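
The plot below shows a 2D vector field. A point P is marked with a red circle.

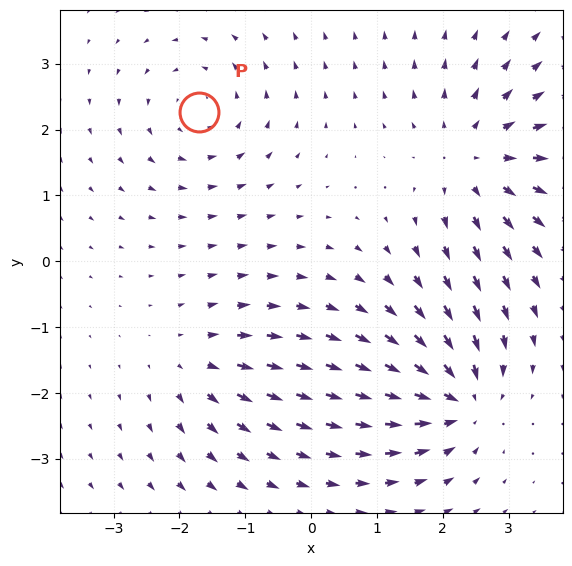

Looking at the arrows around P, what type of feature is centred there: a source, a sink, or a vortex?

vortex

At P (-1.7, 2.3) the arrows circulate counterclockwise. Divergence ≈0, curl about +4 — near-zero divergence with nonzero curl is a vortex.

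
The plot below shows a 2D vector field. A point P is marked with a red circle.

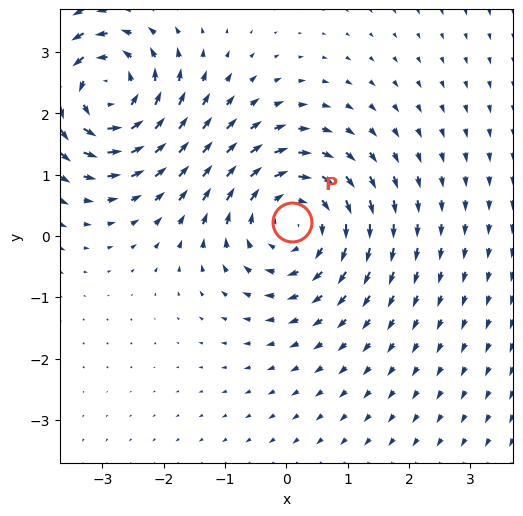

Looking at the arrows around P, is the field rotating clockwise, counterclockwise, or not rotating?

Near P at (0.1, 0.2) the arrows circulate clockwise. The curl (z-component) there is about -3; negative curl means clockwise rotation.

clockwise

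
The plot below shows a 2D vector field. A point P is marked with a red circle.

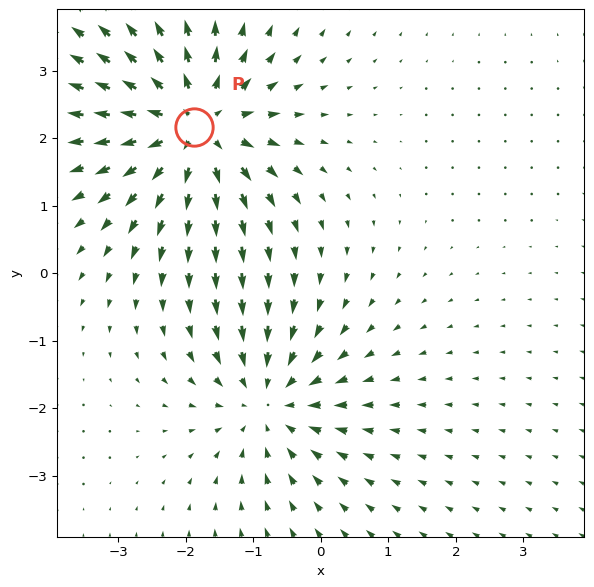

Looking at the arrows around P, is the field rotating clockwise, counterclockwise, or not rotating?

Near P at (-1.9, 2.2) the arrows show no circulation. The curl there is ≈0.

not rotating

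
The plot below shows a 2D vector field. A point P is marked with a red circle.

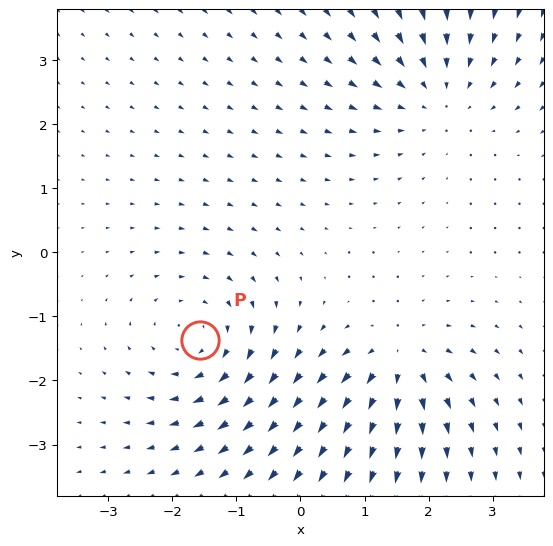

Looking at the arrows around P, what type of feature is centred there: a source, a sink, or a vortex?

vortex

At P (-1.6, -1.4) the arrows circulate clockwise. Divergence ≈0, curl about -3 — near-zero divergence with nonzero curl is a vortex.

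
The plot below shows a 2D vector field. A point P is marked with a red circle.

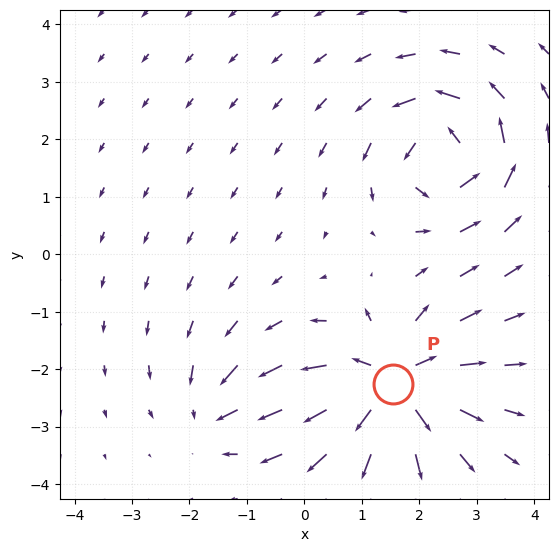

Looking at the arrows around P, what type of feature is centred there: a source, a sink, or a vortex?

At P (1.5, -2.3) the arrows spread outward. Divergence about +7, curl ≈0 — positive divergence with near-zero curl is a source.

source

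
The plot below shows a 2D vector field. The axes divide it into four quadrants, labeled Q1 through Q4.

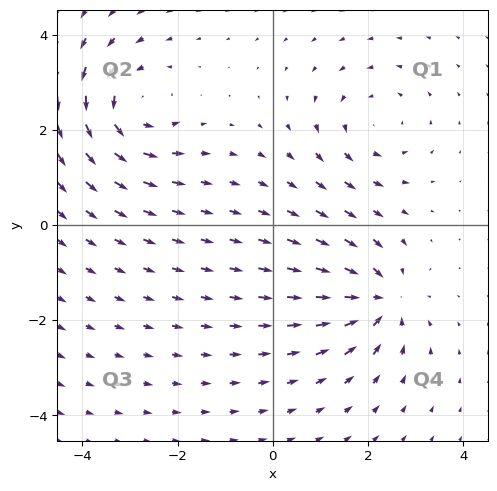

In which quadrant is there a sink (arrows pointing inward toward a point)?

Q4

The sink sits at approximately (2.2, -1.6), which lies in quadrant Q4. The divergence there is about -6, negative as expected for a sink.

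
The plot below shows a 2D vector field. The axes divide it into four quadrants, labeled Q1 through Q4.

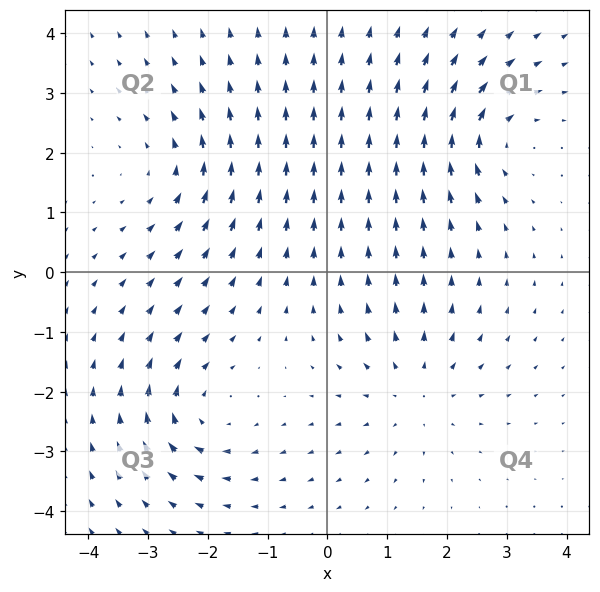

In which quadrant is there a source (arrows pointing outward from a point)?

Q4

The source sits at approximately (1.5, -2.0), which lies in quadrant Q4. The divergence there is about +3, positive as expected for a source.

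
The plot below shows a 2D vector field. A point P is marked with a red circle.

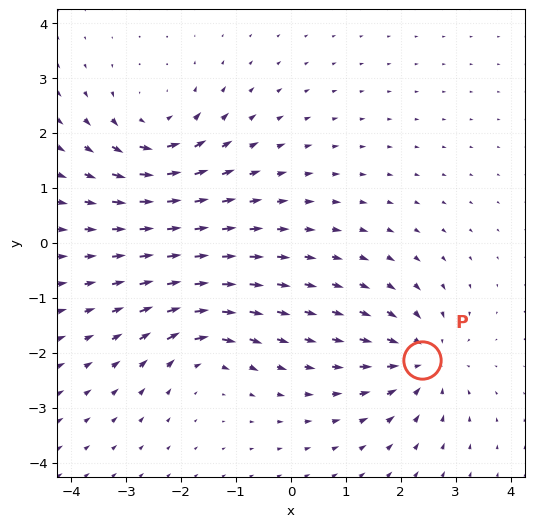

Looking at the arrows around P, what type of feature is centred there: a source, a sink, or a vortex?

sink

At P (2.4, -2.1) the arrows converge inward. Divergence about -5, curl ≈0 — negative divergence with near-zero curl is a sink.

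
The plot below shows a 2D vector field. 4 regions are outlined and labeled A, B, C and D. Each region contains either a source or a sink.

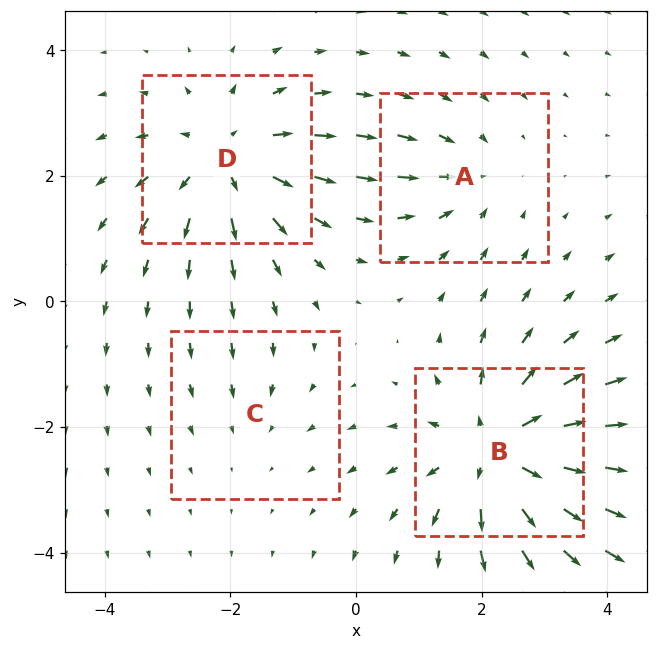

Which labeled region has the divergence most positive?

Divergence at each region's feature centre — A: about -3, B: about +6, C: about -2, D: about +5. Region B is most positive.

B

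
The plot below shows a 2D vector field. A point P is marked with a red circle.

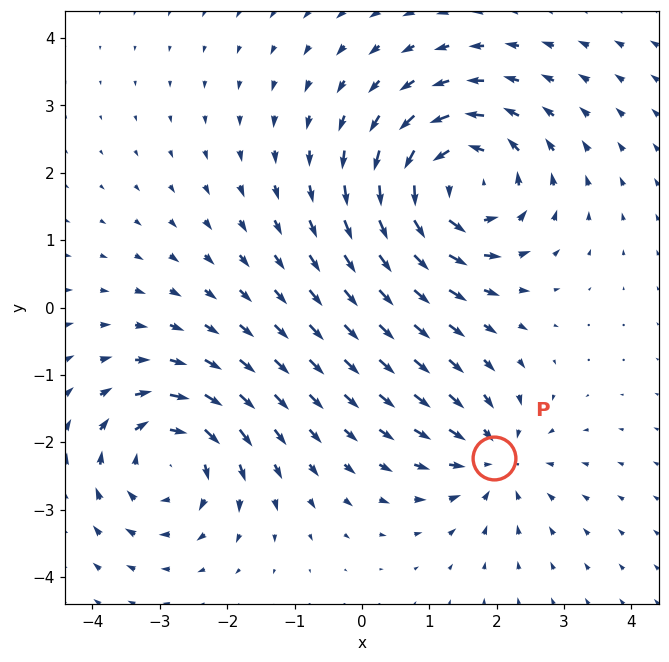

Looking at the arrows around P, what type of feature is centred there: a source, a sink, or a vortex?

sink

At P (2.0, -2.2) the arrows converge inward. Divergence about -4, curl ≈0 — negative divergence with near-zero curl is a sink.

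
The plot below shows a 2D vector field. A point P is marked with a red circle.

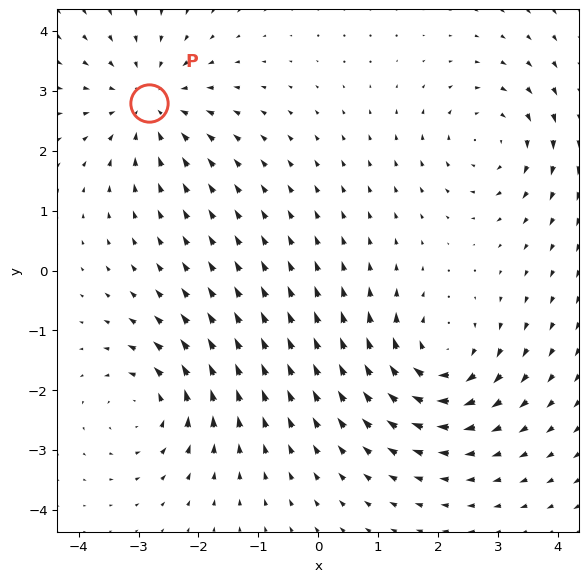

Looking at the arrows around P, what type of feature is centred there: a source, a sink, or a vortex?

sink

At P (-2.8, 2.8) the arrows converge inward. Divergence about -4, curl ≈0 — negative divergence with near-zero curl is a sink.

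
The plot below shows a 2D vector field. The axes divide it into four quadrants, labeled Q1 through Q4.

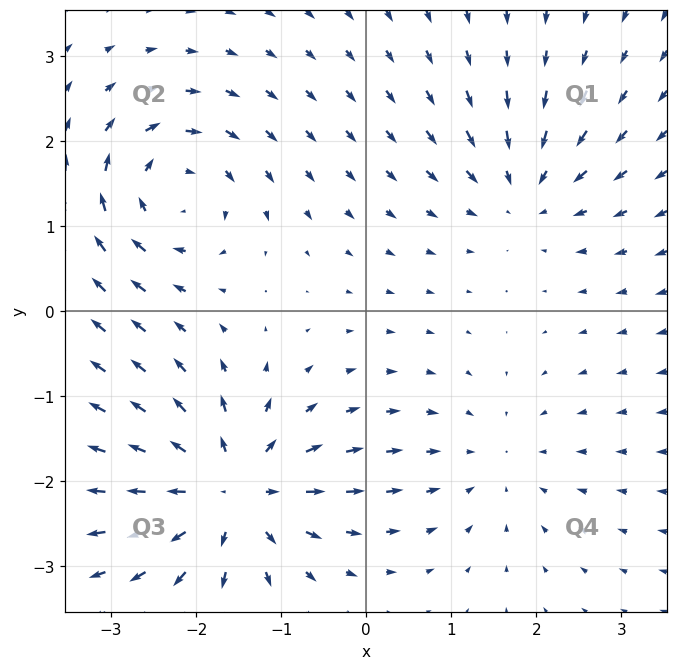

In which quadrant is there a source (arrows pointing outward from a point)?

The source sits at approximately (-1.6, -2.1), which lies in quadrant Q3. The divergence there is about +6, positive as expected for a source.

Q3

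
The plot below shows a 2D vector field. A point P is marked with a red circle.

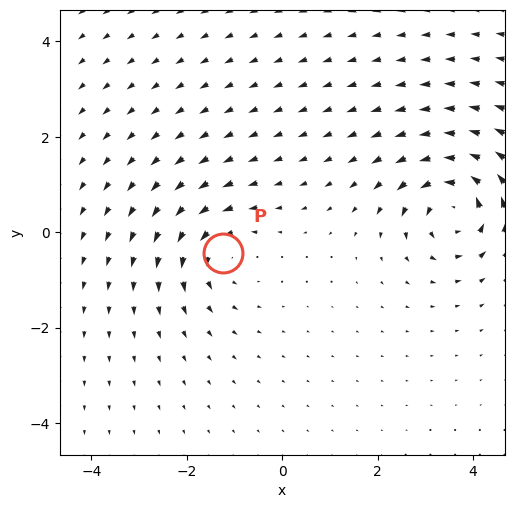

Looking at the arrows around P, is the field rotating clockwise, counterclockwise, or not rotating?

counterclockwise

Near P at (-1.2, -0.4) the arrows circulate counterclockwise. The curl (z-component) there is about +3; positive curl means counterclockwise rotation.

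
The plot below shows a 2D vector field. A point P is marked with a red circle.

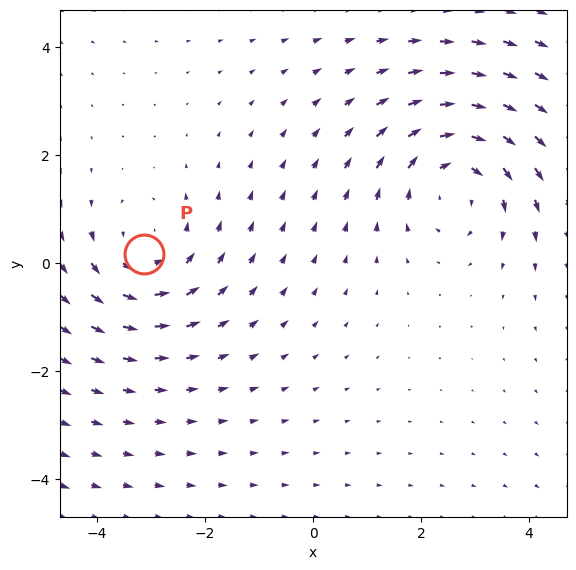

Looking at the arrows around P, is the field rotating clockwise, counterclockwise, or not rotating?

Near P at (-3.1, 0.2) the arrows circulate counterclockwise. The curl (z-component) there is about +3; positive curl means counterclockwise rotation.

counterclockwise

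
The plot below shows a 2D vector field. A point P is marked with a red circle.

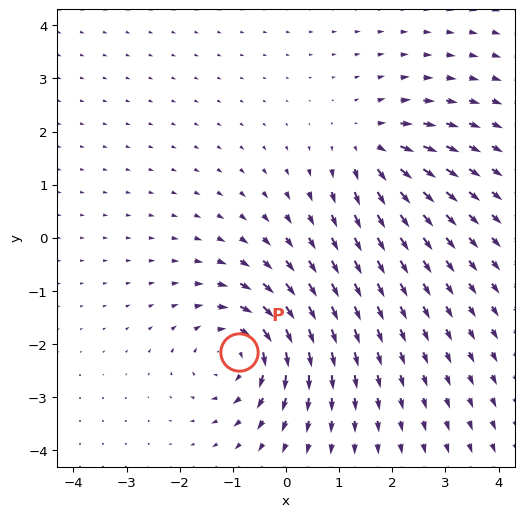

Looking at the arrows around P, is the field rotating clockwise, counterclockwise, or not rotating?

Near P at (-0.9, -2.1) the arrows circulate clockwise. The curl (z-component) there is about -5; negative curl means clockwise rotation.

clockwise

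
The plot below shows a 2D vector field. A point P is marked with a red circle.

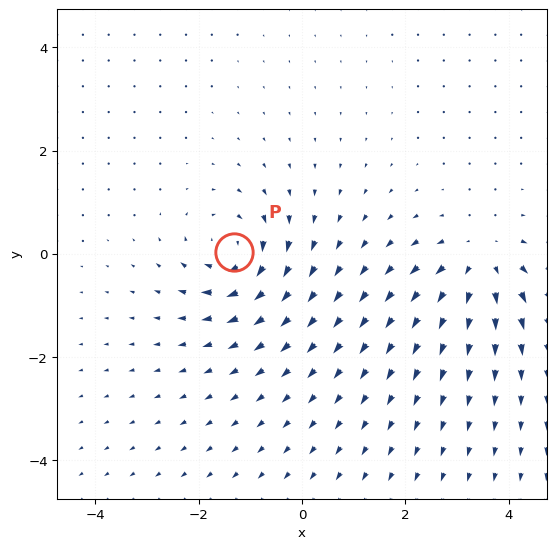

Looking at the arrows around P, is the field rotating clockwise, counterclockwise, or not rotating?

clockwise

Near P at (-1.3, 0.0) the arrows circulate clockwise. The curl (z-component) there is about -7; negative curl means clockwise rotation.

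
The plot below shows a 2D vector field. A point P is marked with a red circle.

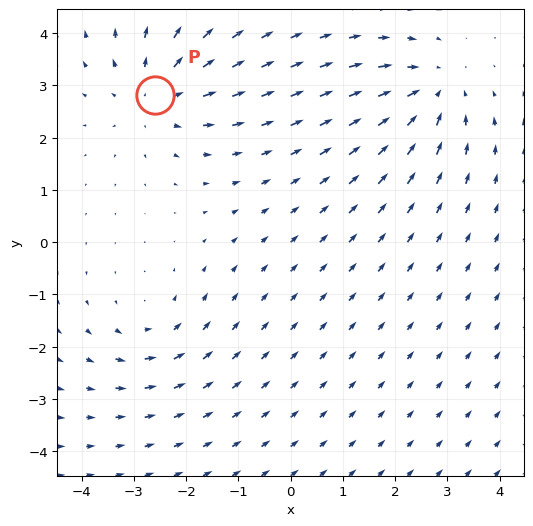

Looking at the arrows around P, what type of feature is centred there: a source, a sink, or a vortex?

source

At P (-2.6, 2.8) the arrows spread outward. Divergence about +3, curl ≈0 — positive divergence with near-zero curl is a source.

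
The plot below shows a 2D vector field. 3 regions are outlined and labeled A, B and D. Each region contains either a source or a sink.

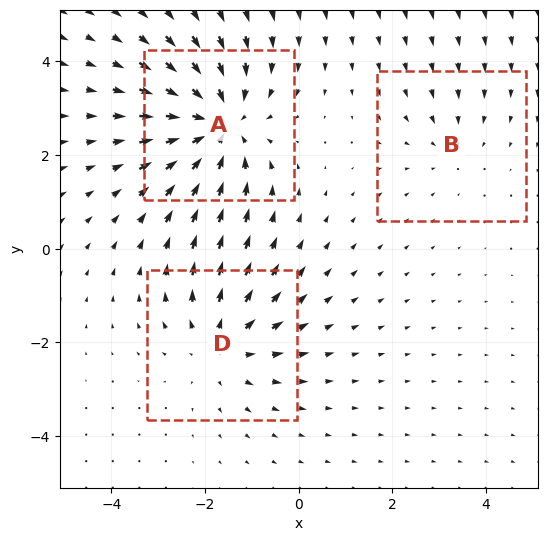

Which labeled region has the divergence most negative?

A

Divergence at each region's feature centre — A: about -4, B: about -2, D: about +3. Region A is most negative.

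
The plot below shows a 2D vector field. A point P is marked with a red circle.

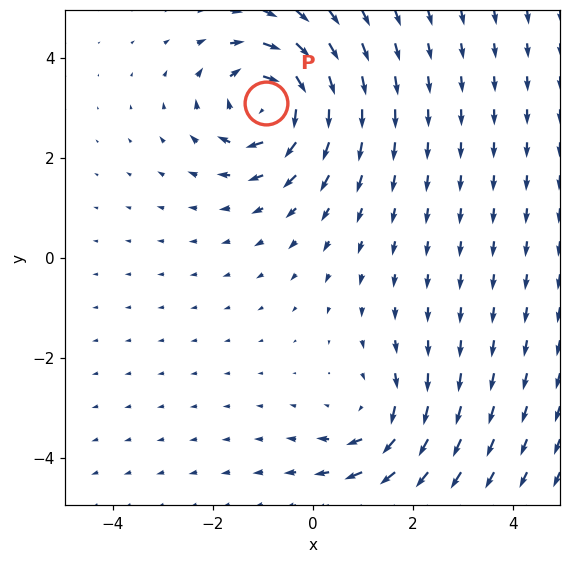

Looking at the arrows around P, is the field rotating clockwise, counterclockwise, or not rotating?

clockwise

Near P at (-0.9, 3.1) the arrows circulate clockwise. The curl (z-component) there is about -6; negative curl means clockwise rotation.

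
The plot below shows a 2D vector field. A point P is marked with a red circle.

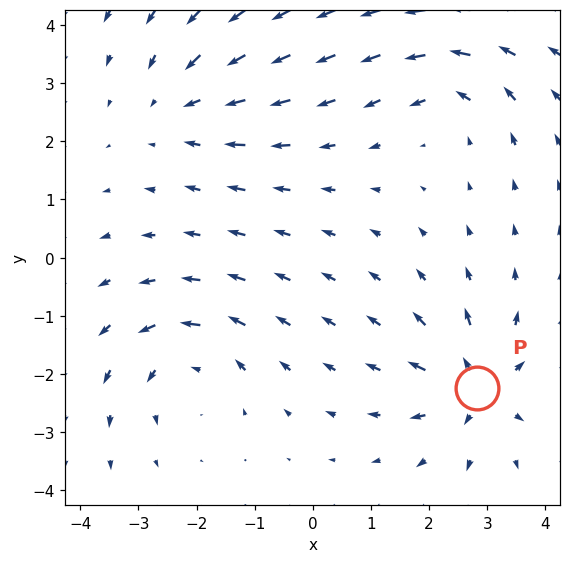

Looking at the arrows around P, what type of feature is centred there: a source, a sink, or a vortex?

At P (2.8, -2.2) the arrows spread outward. Divergence about +5, curl ≈0 — positive divergence with near-zero curl is a source.

source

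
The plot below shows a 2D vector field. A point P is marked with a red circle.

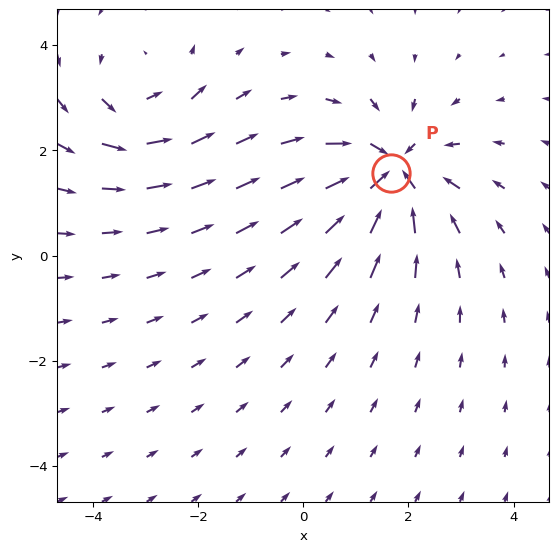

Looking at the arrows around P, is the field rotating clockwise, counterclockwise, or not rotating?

Near P at (1.7, 1.6) the arrows show no circulation. The curl there is ≈0.

not rotating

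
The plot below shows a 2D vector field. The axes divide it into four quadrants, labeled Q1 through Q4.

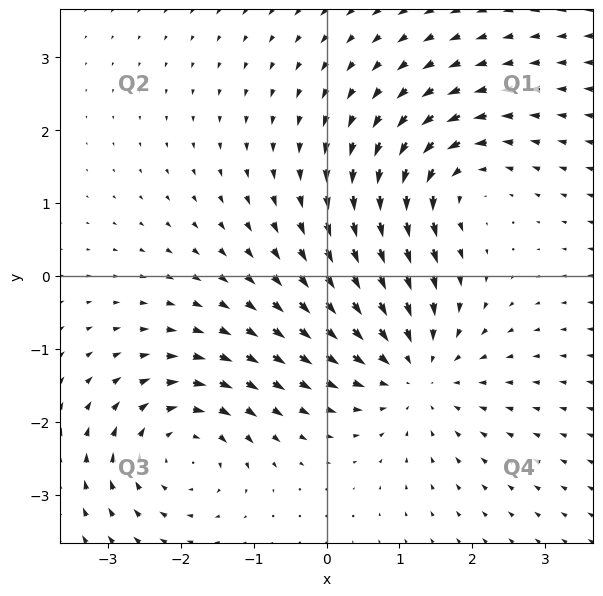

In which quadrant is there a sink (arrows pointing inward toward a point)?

Q4

The sink sits at approximately (1.2, -1.3), which lies in quadrant Q4. The divergence there is about -4, negative as expected for a sink.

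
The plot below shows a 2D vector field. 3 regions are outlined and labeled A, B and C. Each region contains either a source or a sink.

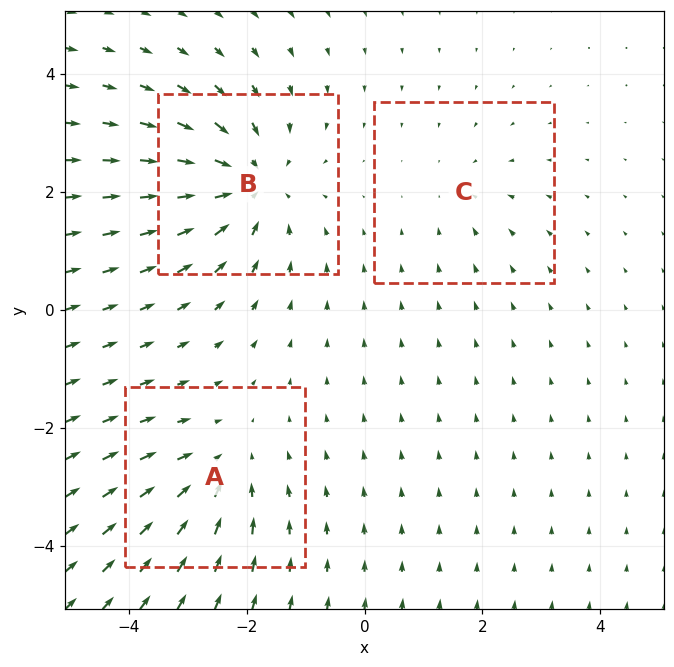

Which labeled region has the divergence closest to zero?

C

Divergence at each region's feature centre — A: about -3, B: about -5, C: about -2. Region C is closest to zero.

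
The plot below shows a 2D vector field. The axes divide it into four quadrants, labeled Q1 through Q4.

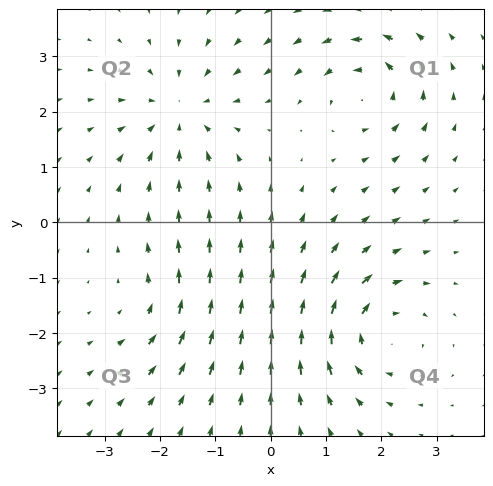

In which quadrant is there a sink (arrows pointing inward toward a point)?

The sink sits at approximately (-1.6, 2.0), which lies in quadrant Q2. The divergence there is about -4, negative as expected for a sink.

Q2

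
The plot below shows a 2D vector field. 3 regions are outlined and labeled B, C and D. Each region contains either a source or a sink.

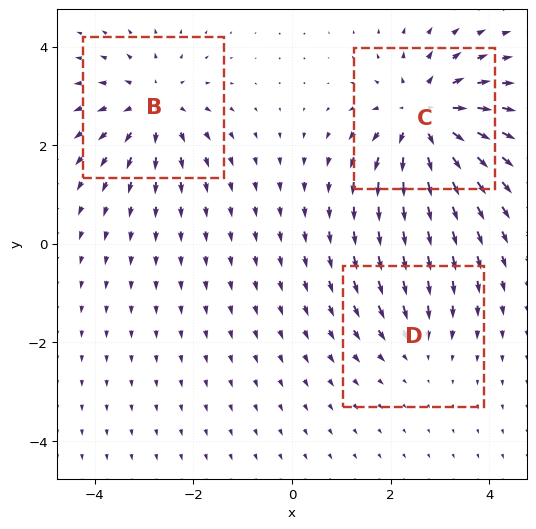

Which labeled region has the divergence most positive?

C

Divergence at each region's feature centre — B: about +4, C: about +5, D: about -2. Region C is most positive.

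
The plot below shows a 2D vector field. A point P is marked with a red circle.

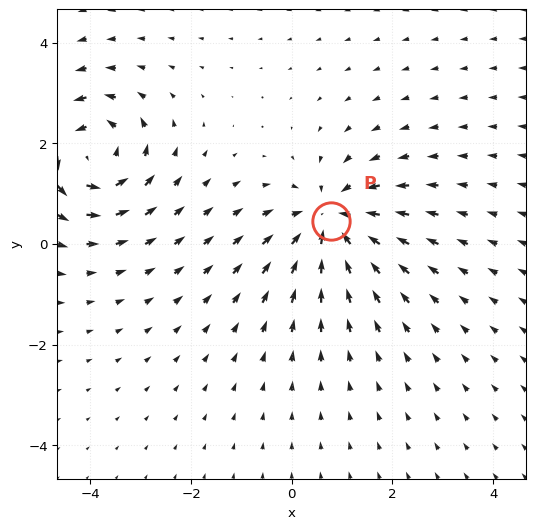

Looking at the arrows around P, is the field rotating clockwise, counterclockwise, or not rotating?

not rotating

Near P at (0.8, 0.5) the arrows show no circulation. The curl there is ≈0.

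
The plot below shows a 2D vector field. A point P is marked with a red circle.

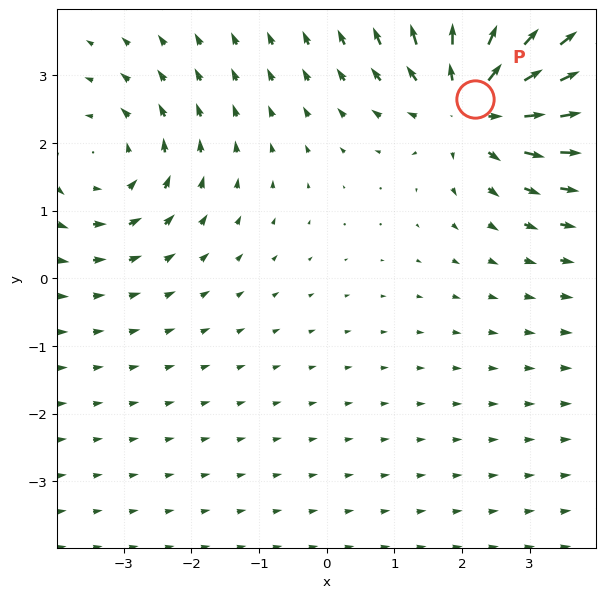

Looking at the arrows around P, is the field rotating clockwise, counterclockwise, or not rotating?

Near P at (2.2, 2.6) the arrows show no circulation. The curl there is ≈0.

not rotating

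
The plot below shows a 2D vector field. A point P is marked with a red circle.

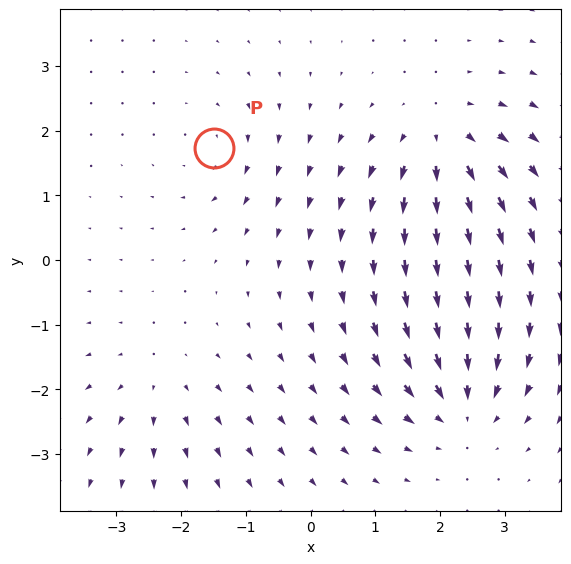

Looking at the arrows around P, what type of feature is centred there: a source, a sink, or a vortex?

vortex

At P (-1.5, 1.7) the arrows circulate clockwise. Divergence ≈0, curl about -3 — near-zero divergence with nonzero curl is a vortex.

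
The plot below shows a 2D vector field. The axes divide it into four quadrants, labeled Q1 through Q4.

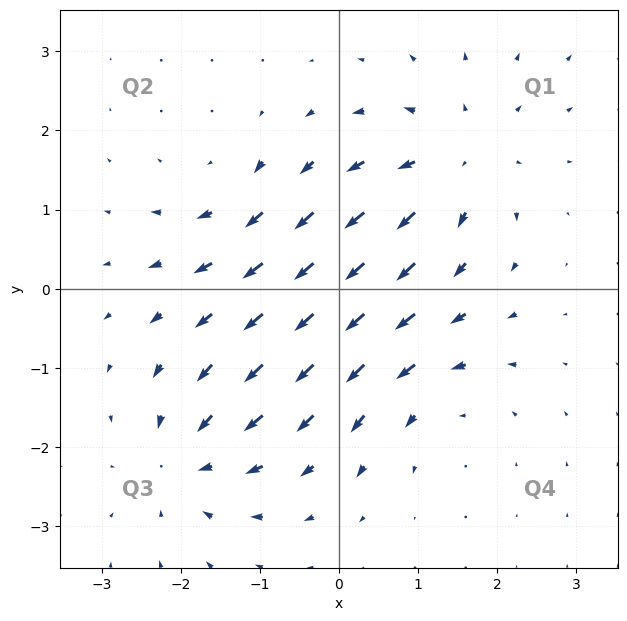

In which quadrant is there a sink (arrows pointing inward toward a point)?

Q3

The sink sits at approximately (-1.9, -2.2), which lies in quadrant Q3. The divergence there is about -5, negative as expected for a sink.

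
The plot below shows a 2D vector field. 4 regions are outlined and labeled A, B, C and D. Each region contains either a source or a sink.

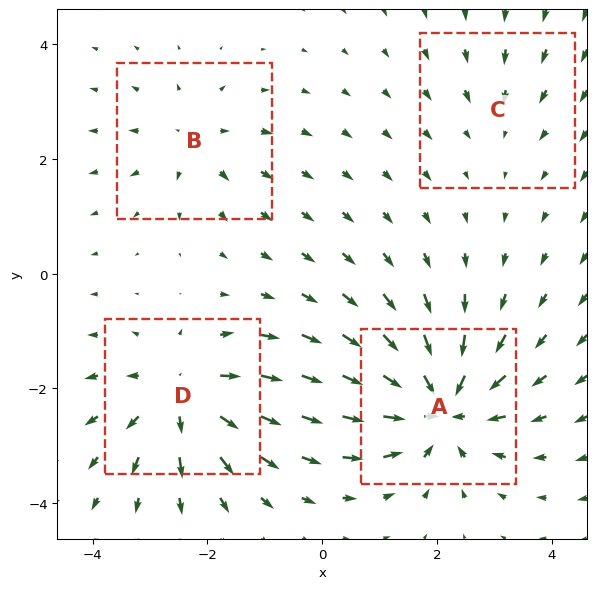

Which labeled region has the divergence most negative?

A

Divergence at each region's feature centre — A: about -7, B: about +3, C: about -2, D: about +6. Region A is most negative.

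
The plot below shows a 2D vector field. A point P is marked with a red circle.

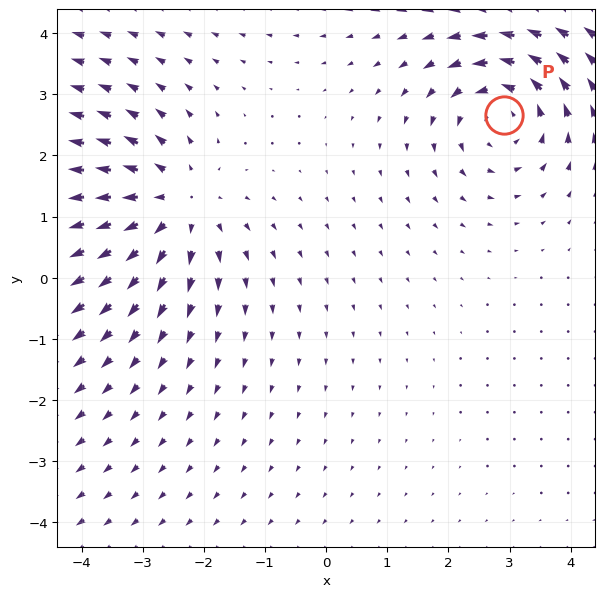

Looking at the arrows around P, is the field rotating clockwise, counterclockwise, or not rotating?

Near P at (2.9, 2.7) the arrows circulate counterclockwise. The curl (z-component) there is about +3; positive curl means counterclockwise rotation.

counterclockwise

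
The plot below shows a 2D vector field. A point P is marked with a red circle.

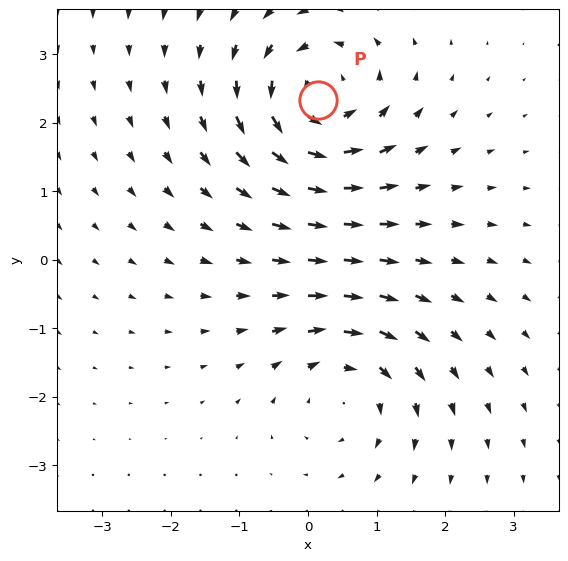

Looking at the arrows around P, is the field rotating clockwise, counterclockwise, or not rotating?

counterclockwise

Near P at (0.1, 2.3) the arrows circulate counterclockwise. The curl (z-component) there is about +4; positive curl means counterclockwise rotation.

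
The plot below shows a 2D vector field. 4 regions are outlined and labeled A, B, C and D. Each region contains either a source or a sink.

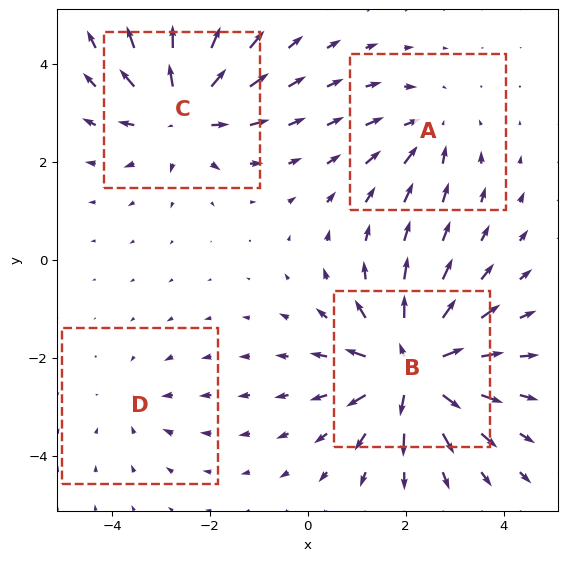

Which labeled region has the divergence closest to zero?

Divergence at each region's feature centre — A: about -3, B: about +8, C: about +6, D: about -2. Region D is closest to zero.

D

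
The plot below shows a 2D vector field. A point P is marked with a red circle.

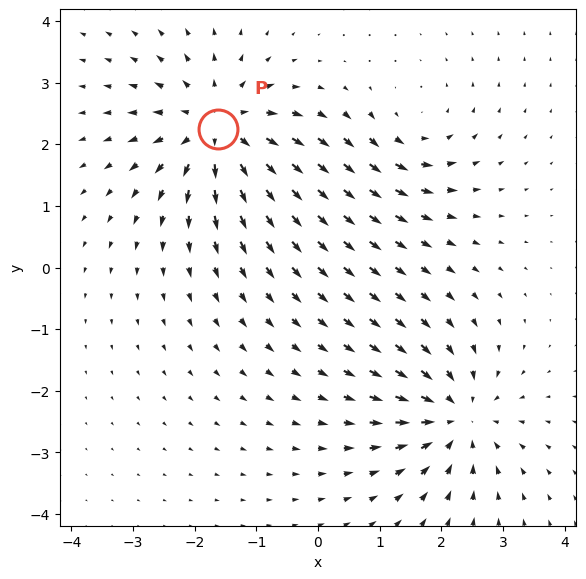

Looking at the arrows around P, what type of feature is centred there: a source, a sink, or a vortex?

At P (-1.6, 2.2) the arrows spread outward. Divergence about +6, curl ≈0 — positive divergence with near-zero curl is a source.

source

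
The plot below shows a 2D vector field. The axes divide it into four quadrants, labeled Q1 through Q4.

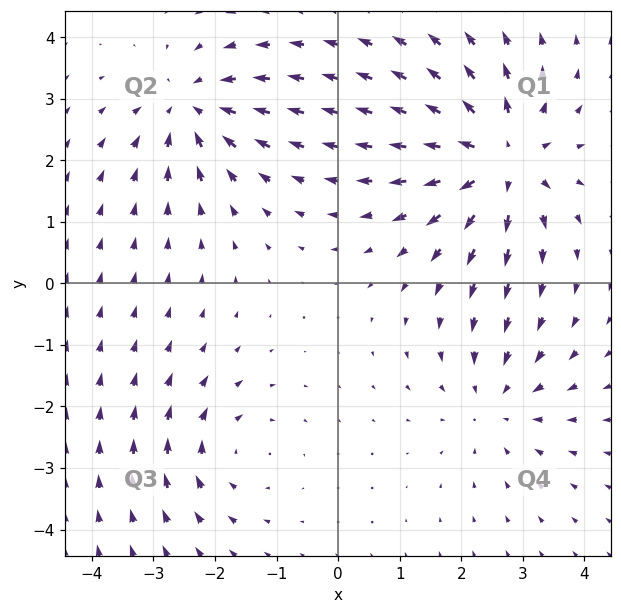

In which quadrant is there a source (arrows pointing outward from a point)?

The source sits at approximately (2.6, 2.0), which lies in quadrant Q1. The divergence there is about +5, positive as expected for a source.

Q1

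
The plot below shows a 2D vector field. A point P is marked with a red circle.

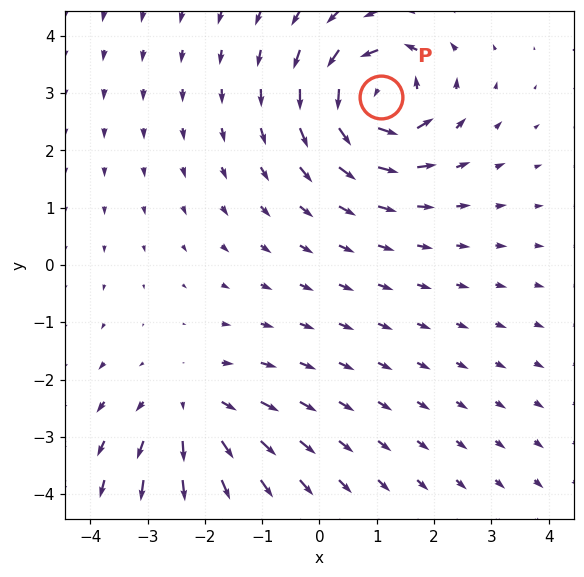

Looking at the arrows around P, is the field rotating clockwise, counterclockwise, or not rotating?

Near P at (1.1, 2.9) the arrows circulate counterclockwise. The curl (z-component) there is about +7; positive curl means counterclockwise rotation.

counterclockwise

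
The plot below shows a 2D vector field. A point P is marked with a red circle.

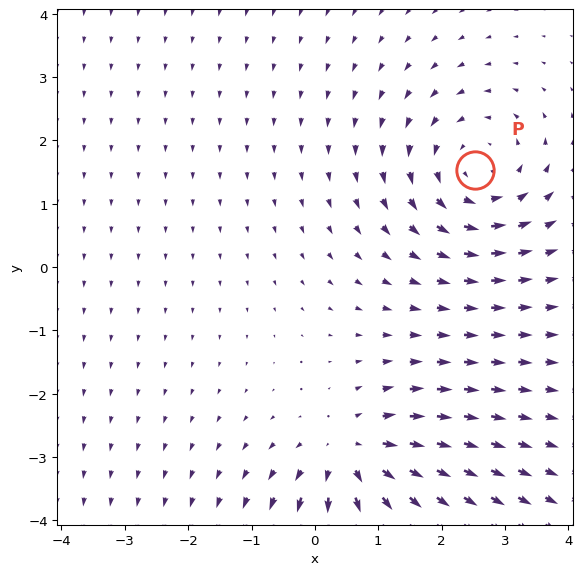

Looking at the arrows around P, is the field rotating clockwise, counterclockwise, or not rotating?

counterclockwise

Near P at (2.5, 1.5) the arrows circulate counterclockwise. The curl (z-component) there is about +4; positive curl means counterclockwise rotation.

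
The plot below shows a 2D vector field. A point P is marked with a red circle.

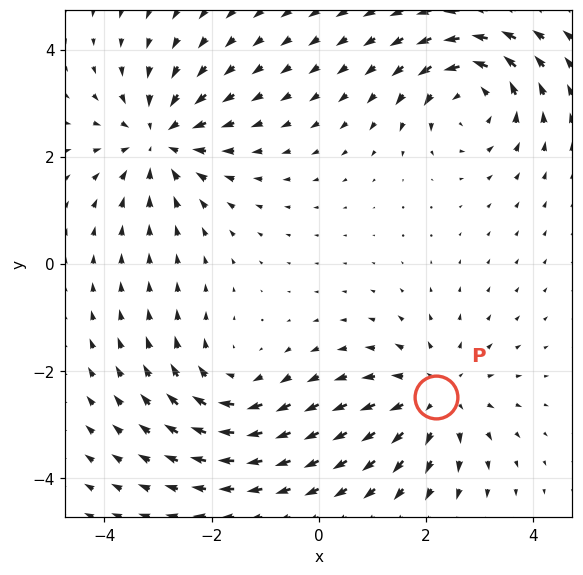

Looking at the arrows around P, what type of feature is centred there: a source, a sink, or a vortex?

At P (2.2, -2.5) the arrows spread outward. Divergence about +4, curl ≈0 — positive divergence with near-zero curl is a source.

source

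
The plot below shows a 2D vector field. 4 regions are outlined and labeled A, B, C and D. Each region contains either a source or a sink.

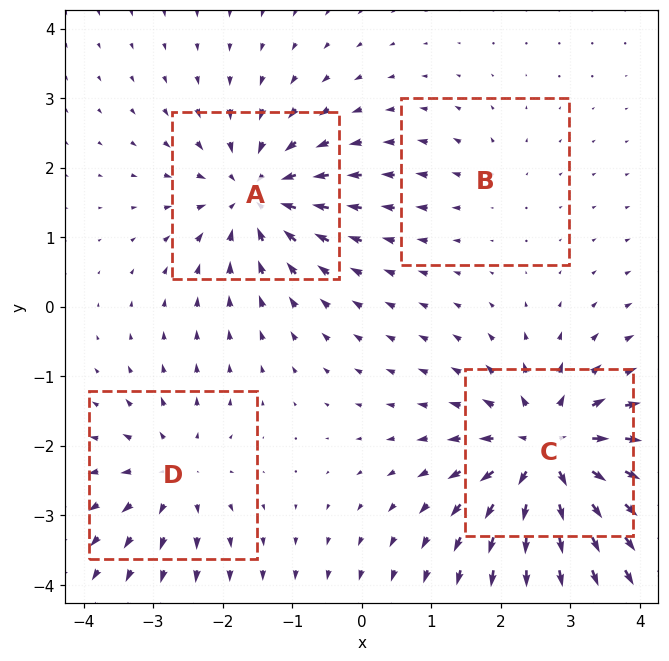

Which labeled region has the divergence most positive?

Divergence at each region's feature centre — A: about -6, B: about +2, C: about +8, D: about +4. Region C is most positive.

C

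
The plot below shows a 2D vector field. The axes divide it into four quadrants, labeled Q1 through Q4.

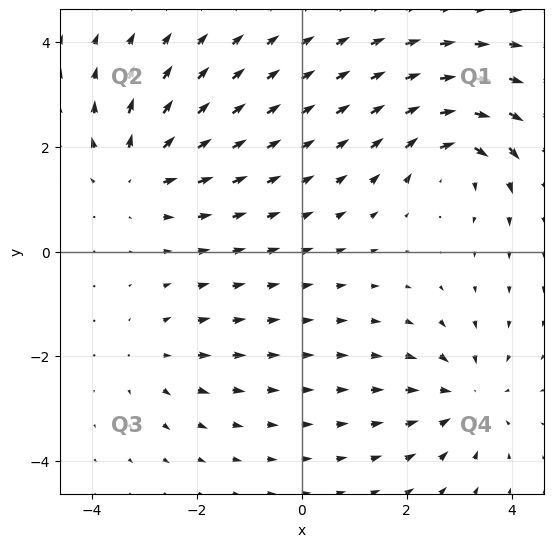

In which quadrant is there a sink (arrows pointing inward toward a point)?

The sink sits at approximately (3.1, -2.8), which lies in quadrant Q4. The divergence there is about -4, negative as expected for a sink.

Q4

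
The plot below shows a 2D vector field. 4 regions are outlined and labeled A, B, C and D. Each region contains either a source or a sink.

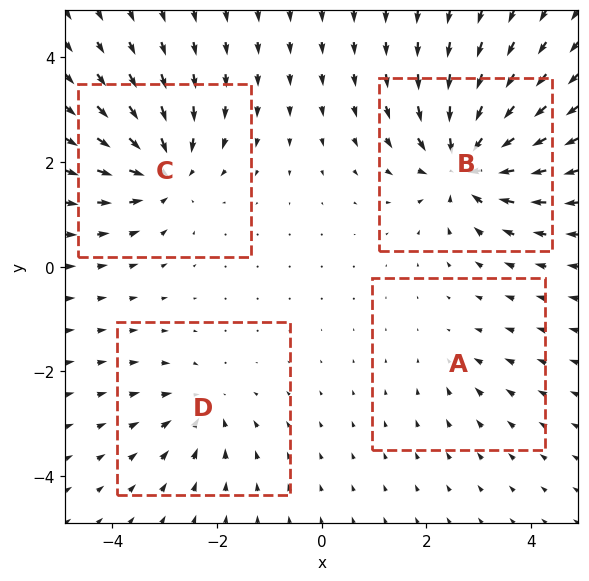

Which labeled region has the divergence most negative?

B

Divergence at each region's feature centre — A: about -2, B: about -8, C: about -6, D: about -4. Region B is most negative.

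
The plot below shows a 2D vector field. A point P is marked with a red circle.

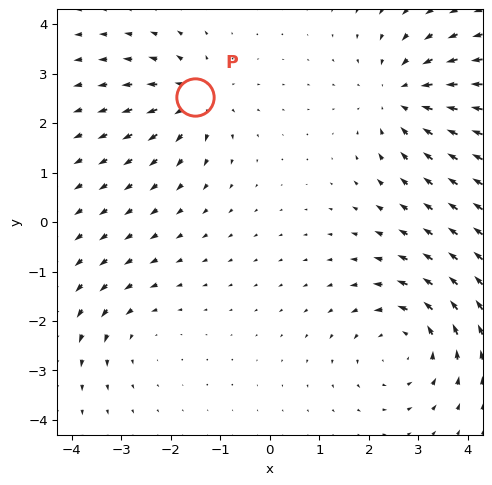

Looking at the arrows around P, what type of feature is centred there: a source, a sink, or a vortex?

At P (-1.5, 2.5) the arrows spread outward. Divergence about +4, curl ≈0 — positive divergence with near-zero curl is a source.

source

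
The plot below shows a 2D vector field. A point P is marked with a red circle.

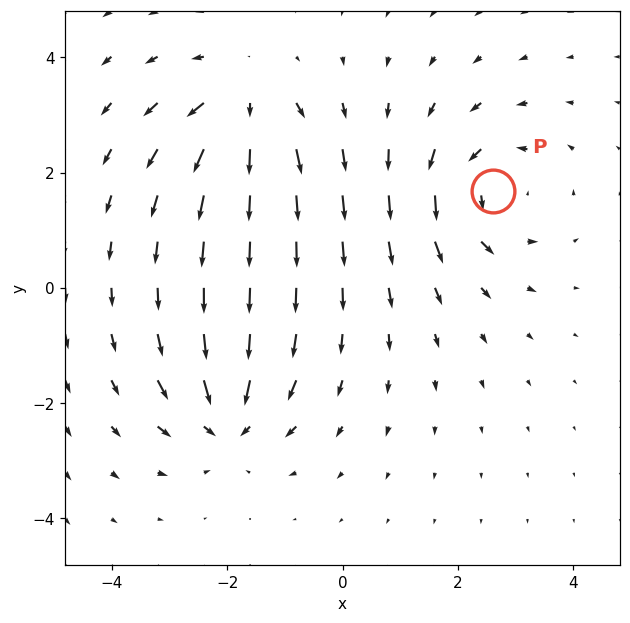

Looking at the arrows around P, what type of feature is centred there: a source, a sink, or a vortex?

vortex

At P (2.6, 1.7) the arrows circulate counterclockwise. Divergence ≈0, curl about +5 — near-zero divergence with nonzero curl is a vortex.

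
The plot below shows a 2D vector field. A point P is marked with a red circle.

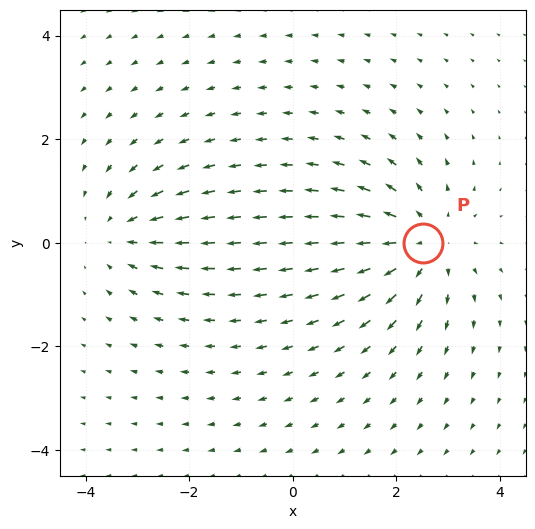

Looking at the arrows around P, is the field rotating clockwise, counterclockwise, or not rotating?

not rotating

Near P at (2.5, -0.0) the arrows show no circulation. The curl there is ≈0.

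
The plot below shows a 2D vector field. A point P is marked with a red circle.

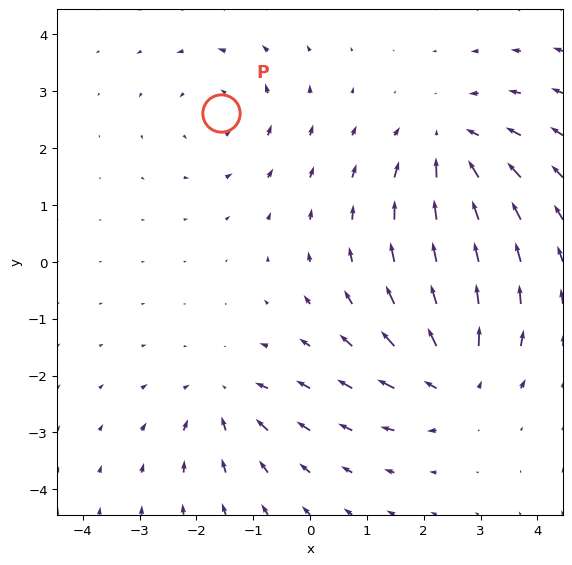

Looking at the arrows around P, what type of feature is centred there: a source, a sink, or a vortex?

At P (-1.6, 2.6) the arrows circulate counterclockwise. Divergence ≈0, curl about +3 — near-zero divergence with nonzero curl is a vortex.

vortex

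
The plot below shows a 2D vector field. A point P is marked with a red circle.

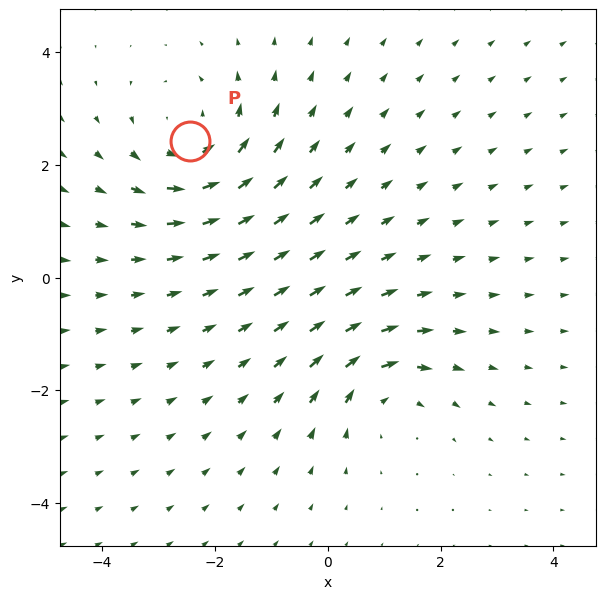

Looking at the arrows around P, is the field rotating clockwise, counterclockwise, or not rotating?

Near P at (-2.4, 2.4) the arrows circulate counterclockwise. The curl (z-component) there is about +4; positive curl means counterclockwise rotation.

counterclockwise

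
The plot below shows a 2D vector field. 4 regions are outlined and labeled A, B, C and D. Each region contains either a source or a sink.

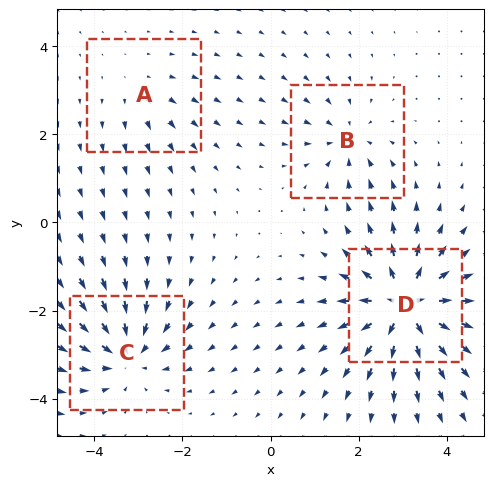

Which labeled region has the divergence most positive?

D

Divergence at each region's feature centre — A: about +2, B: about -4, C: about -6, D: about +9. Region D is most positive.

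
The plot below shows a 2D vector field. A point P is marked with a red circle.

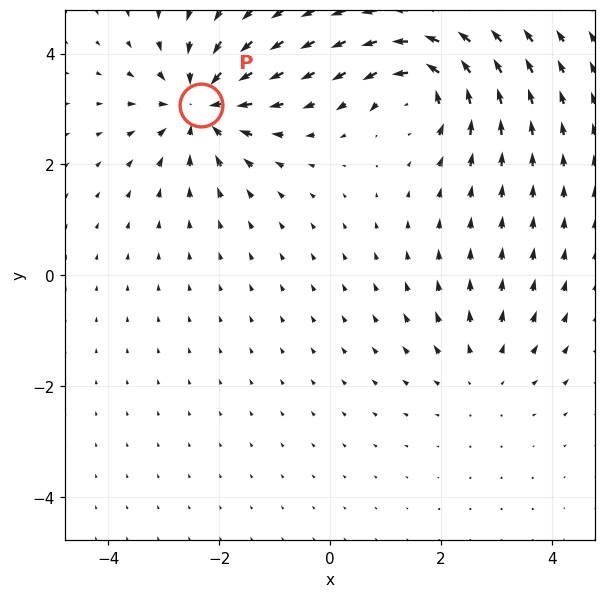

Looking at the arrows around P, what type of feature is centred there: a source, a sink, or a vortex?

At P (-2.3, 3.1) the arrows converge inward. Divergence about -5, curl ≈0 — negative divergence with near-zero curl is a sink.

sink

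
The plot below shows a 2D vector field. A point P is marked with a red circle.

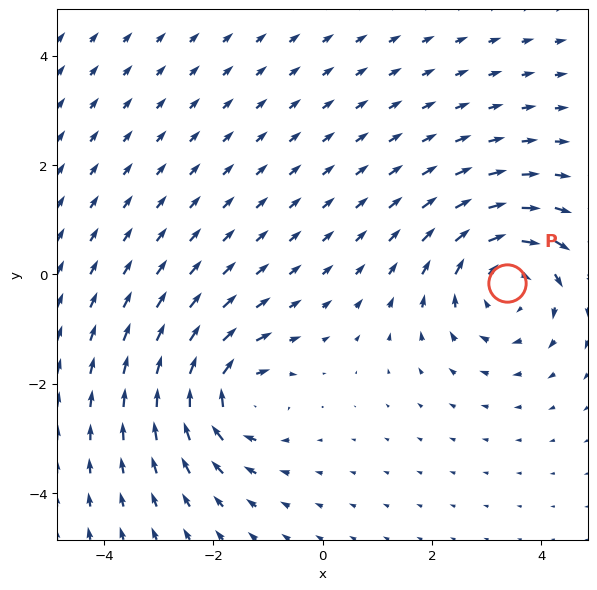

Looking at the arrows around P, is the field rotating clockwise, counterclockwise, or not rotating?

Near P at (3.4, -0.2) the arrows circulate clockwise. The curl (z-component) there is about -3; negative curl means clockwise rotation.

clockwise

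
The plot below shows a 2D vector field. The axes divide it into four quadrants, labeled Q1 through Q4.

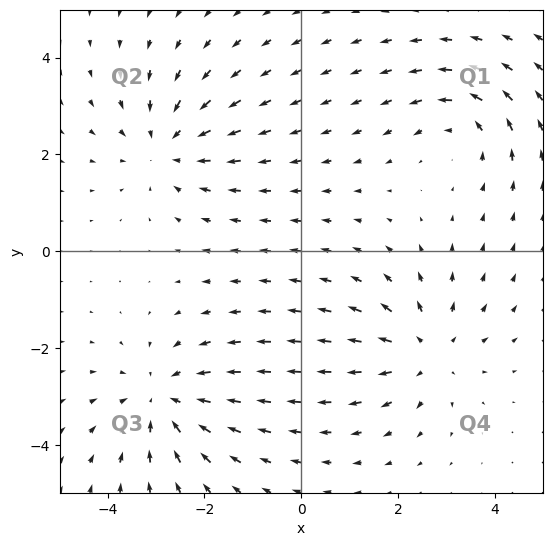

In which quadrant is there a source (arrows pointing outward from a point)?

Q4

The source sits at approximately (2.6, -2.1), which lies in quadrant Q4. The divergence there is about +4, positive as expected for a source.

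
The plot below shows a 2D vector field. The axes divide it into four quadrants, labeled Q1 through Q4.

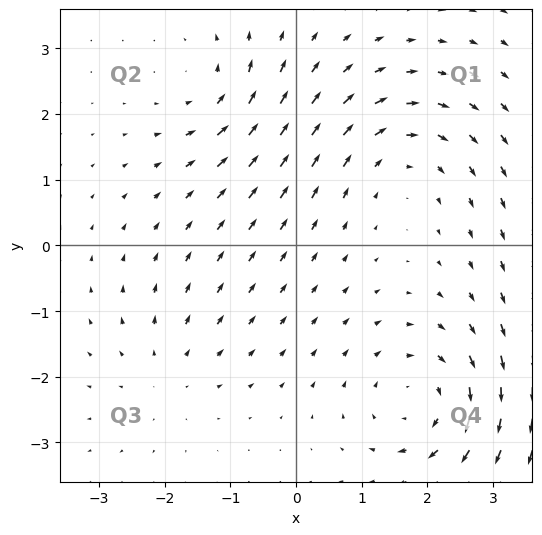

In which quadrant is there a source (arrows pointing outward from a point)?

Q3

The source sits at approximately (-2.0, -1.9), which lies in quadrant Q3. The divergence there is about +2, positive as expected for a source.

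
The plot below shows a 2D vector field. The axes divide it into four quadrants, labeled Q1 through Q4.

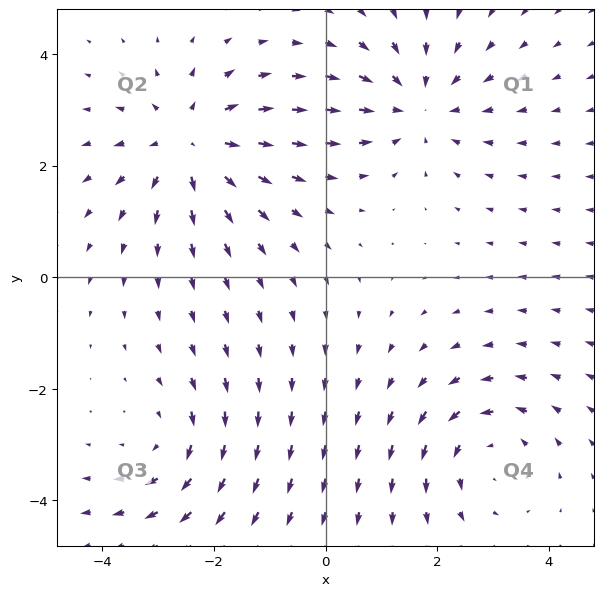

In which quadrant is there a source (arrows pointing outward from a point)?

The source sits at approximately (-2.4, 2.4), which lies in quadrant Q2. The divergence there is about +5, positive as expected for a source.

Q2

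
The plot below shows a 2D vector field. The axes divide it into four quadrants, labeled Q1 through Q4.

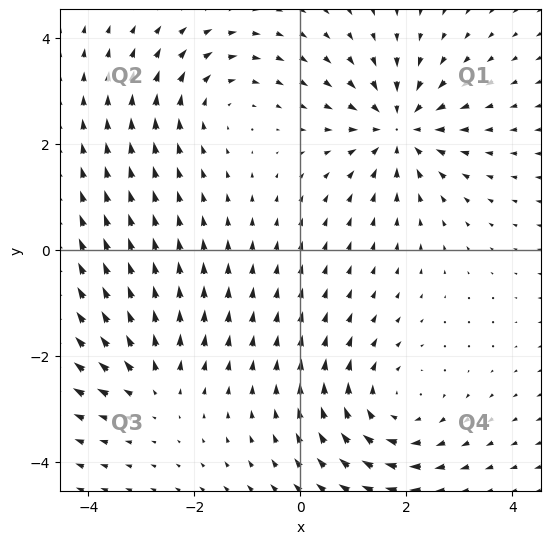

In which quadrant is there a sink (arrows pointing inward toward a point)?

The sink sits at approximately (1.9, 2.3), which lies in quadrant Q1. The divergence there is about -5, negative as expected for a sink.

Q1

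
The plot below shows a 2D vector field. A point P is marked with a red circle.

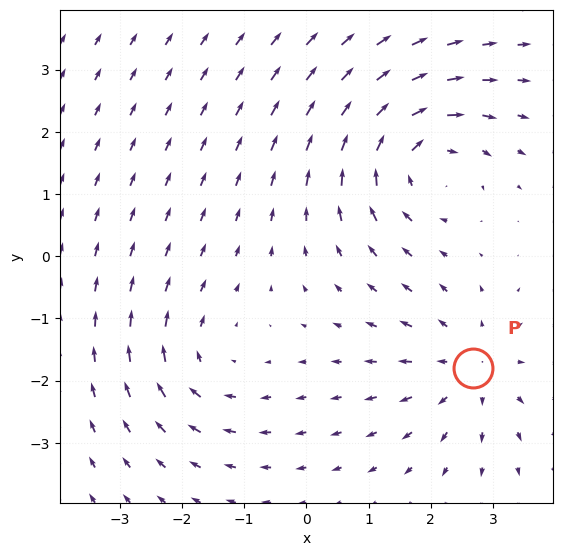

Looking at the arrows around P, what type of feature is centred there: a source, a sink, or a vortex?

source

At P (2.7, -1.8) the arrows spread outward. Divergence about +3, curl ≈0 — positive divergence with near-zero curl is a source.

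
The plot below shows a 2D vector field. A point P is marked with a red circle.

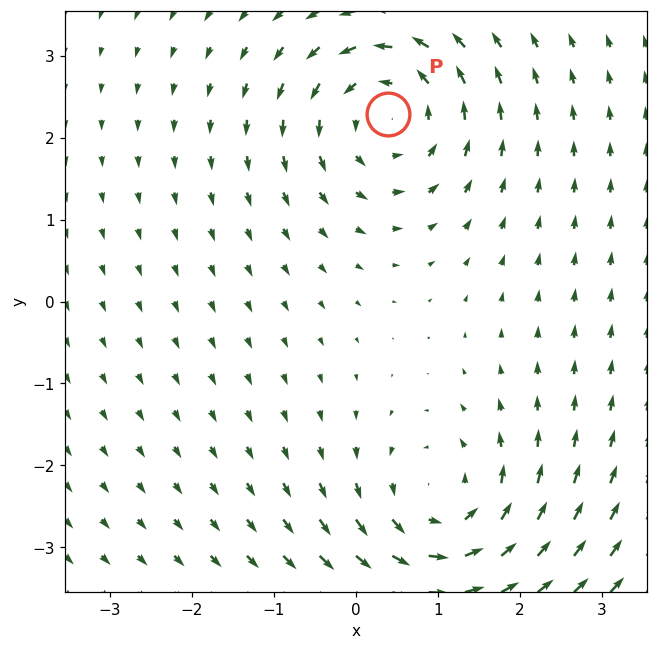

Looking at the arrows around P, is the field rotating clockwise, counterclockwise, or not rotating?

Near P at (0.4, 2.3) the arrows circulate counterclockwise. The curl (z-component) there is about +4; positive curl means counterclockwise rotation.

counterclockwise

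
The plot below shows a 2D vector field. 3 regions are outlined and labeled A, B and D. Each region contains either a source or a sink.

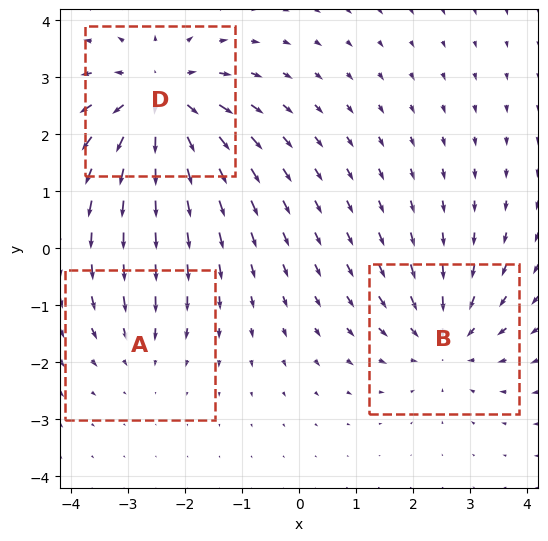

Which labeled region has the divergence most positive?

D

Divergence at each region's feature centre — A: about -2, B: about -3, D: about +4. Region D is most positive.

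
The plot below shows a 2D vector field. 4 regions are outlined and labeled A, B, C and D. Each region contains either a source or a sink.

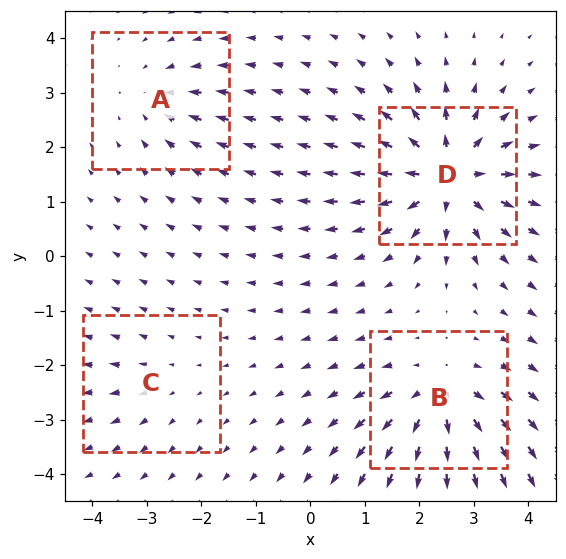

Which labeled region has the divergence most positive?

D

Divergence at each region's feature centre — A: about -4, B: about +6, C: about +2, D: about +9. Region D is most positive.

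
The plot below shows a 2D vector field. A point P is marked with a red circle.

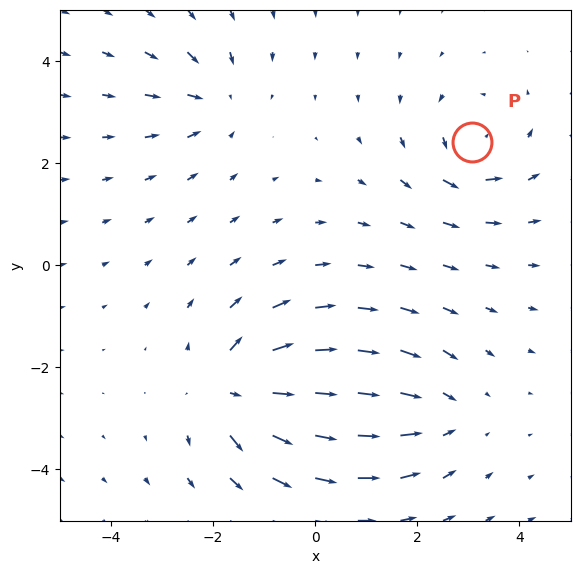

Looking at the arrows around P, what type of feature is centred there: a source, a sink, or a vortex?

vortex

At P (3.1, 2.4) the arrows circulate counterclockwise. Divergence ≈0, curl about +4 — near-zero divergence with nonzero curl is a vortex.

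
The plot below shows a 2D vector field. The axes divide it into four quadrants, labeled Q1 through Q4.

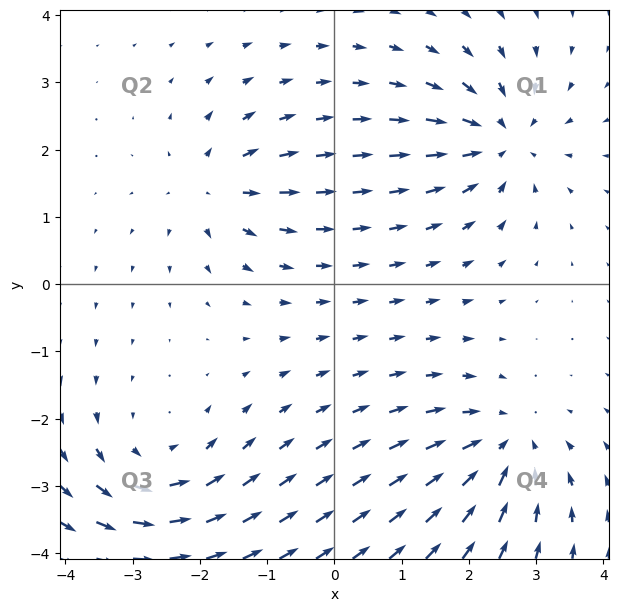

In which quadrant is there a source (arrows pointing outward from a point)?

The source sits at approximately (-1.8, 1.4), which lies in quadrant Q2. The divergence there is about +5, positive as expected for a source.

Q2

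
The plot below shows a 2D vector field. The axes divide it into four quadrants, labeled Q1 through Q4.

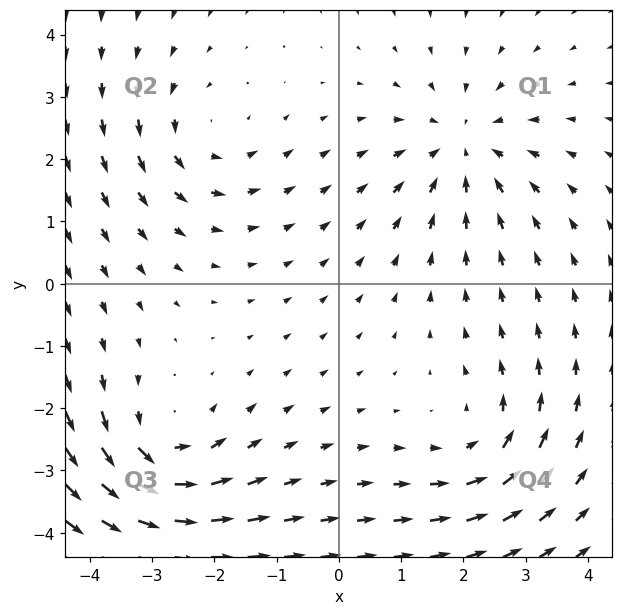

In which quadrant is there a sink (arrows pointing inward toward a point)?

The sink sits at approximately (2.0, 2.2), which lies in quadrant Q1. The divergence there is about -3, negative as expected for a sink.

Q1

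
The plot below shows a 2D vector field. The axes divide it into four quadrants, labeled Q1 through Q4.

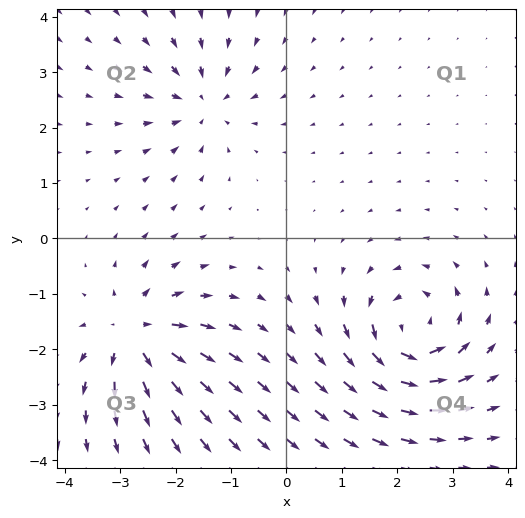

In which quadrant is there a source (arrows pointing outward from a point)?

The source sits at approximately (-2.7, -1.7), which lies in quadrant Q3. The divergence there is about +5, positive as expected for a source.

Q3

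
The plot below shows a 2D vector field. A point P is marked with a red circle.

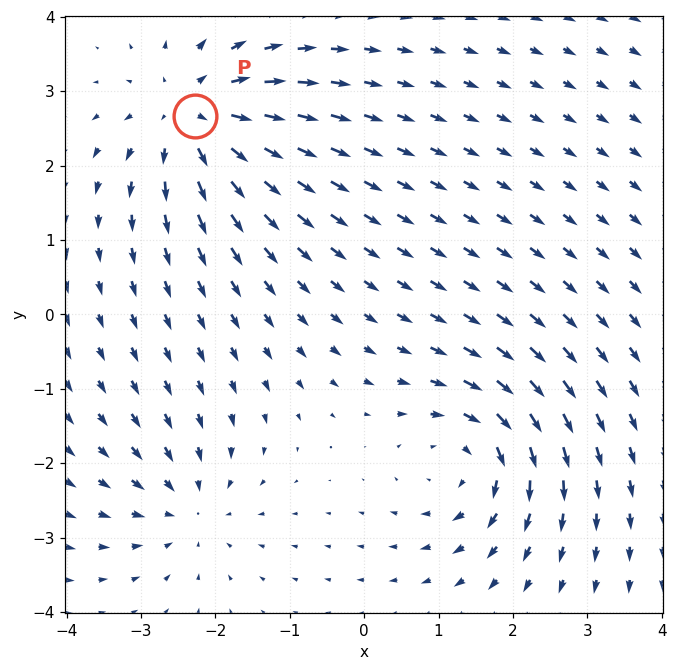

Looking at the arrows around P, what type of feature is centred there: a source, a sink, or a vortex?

At P (-2.3, 2.7) the arrows spread outward. Divergence about +5, curl ≈0 — positive divergence with near-zero curl is a source.

source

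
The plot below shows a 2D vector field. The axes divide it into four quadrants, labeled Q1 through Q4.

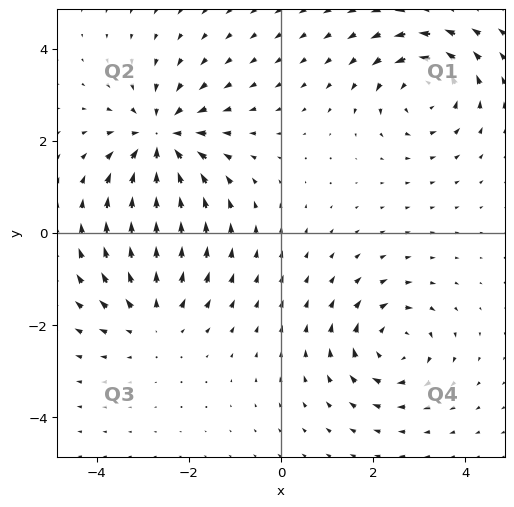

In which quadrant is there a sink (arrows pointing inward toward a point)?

The sink sits at approximately (-2.6, 2.0), which lies in quadrant Q2. The divergence there is about -4, negative as expected for a sink.

Q2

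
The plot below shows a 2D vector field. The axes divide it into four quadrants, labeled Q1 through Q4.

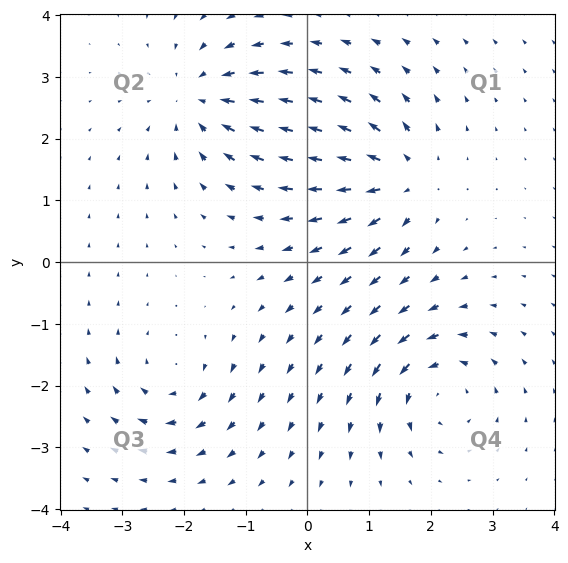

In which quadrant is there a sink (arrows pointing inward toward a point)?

The sink sits at approximately (-1.7, 2.7), which lies in quadrant Q2. The divergence there is about -5, negative as expected for a sink.

Q2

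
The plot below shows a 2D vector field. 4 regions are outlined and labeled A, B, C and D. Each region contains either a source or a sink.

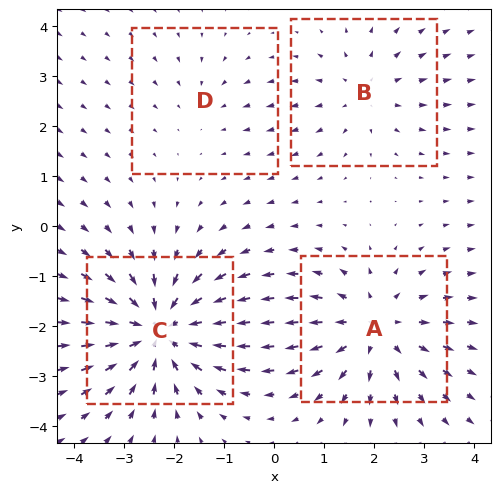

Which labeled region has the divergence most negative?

C

Divergence at each region's feature centre — A: about +5, B: about +3, C: about -6, D: about -2. Region C is most negative.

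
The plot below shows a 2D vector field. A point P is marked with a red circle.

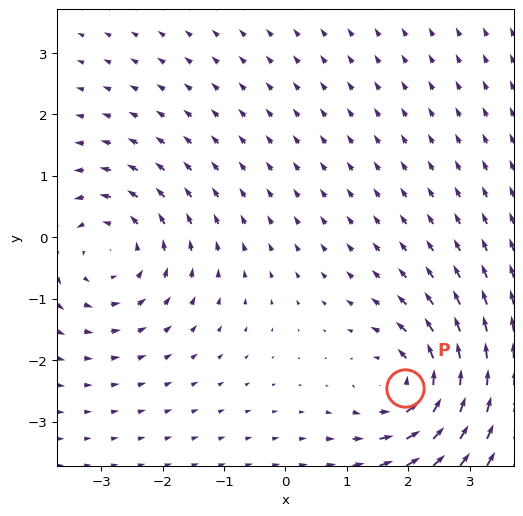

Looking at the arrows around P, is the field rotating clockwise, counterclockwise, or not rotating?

counterclockwise

Near P at (1.9, -2.4) the arrows circulate counterclockwise. The curl (z-component) there is about +5; positive curl means counterclockwise rotation.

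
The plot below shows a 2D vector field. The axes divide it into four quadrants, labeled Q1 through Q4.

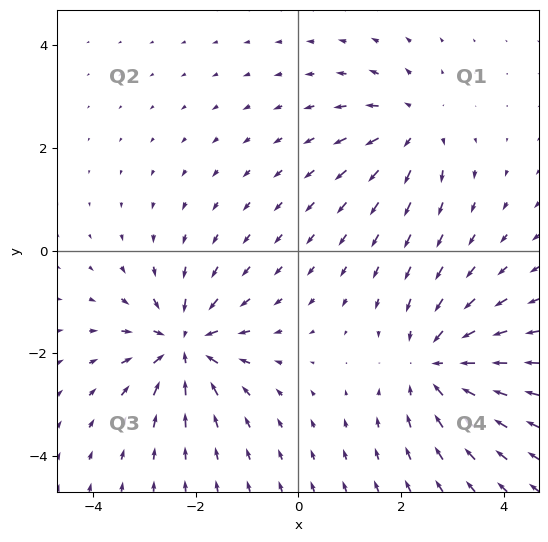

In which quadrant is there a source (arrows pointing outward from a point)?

Q1

The source sits at approximately (2.2, 2.4), which lies in quadrant Q1. The divergence there is about +4, positive as expected for a source.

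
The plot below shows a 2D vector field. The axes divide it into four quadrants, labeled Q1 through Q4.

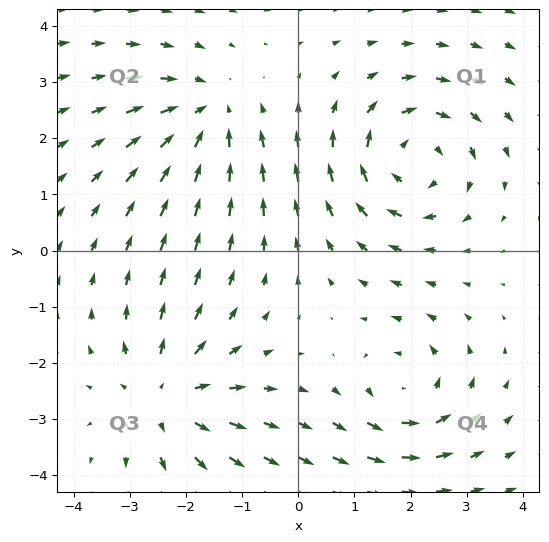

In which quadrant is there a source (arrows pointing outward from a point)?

The source sits at approximately (-2.4, -2.6), which lies in quadrant Q3. The divergence there is about +4, positive as expected for a source.

Q3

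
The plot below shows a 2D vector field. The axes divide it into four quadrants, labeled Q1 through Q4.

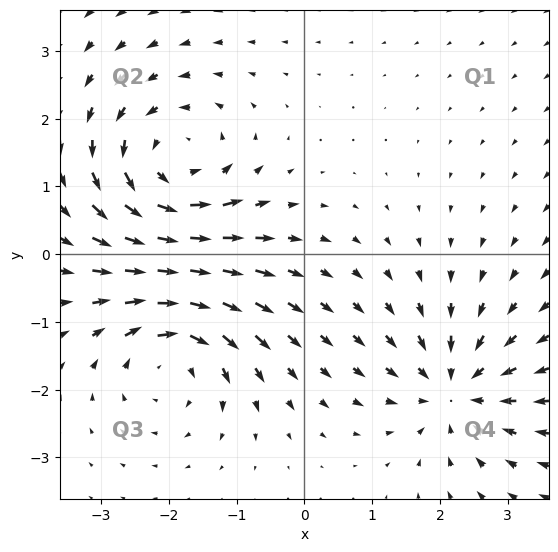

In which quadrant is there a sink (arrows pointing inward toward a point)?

Q4

The sink sits at approximately (2.2, -2.0), which lies in quadrant Q4. The divergence there is about -5, negative as expected for a sink.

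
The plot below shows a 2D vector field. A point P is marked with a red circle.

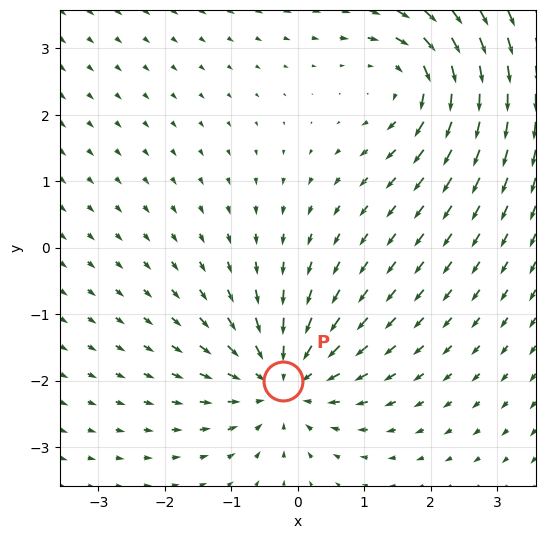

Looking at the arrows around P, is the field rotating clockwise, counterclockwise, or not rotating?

not rotating

Near P at (-0.2, -2.0) the arrows show no circulation. The curl there is ≈0.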